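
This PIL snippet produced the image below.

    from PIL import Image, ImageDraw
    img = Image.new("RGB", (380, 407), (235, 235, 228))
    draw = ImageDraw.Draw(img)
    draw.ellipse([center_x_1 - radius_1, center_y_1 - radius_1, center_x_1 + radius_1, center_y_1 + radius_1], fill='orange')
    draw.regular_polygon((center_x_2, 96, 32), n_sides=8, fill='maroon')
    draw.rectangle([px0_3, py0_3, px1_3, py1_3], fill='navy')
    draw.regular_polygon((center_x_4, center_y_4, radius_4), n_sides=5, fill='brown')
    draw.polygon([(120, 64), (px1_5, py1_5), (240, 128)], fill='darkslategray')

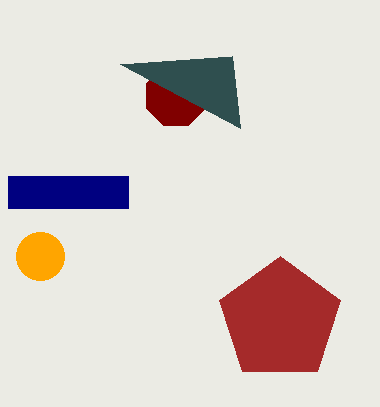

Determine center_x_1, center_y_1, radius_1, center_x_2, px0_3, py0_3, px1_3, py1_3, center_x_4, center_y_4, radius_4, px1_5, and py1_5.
center_x_1 = 40, center_y_1 = 256, radius_1 = 24, center_x_2 = 176, px0_3 = 8, py0_3 = 176, px1_3 = 128, py1_3 = 208, center_x_4 = 280, center_y_4 = 320, radius_4 = 64, px1_5 = 232, py1_5 = 56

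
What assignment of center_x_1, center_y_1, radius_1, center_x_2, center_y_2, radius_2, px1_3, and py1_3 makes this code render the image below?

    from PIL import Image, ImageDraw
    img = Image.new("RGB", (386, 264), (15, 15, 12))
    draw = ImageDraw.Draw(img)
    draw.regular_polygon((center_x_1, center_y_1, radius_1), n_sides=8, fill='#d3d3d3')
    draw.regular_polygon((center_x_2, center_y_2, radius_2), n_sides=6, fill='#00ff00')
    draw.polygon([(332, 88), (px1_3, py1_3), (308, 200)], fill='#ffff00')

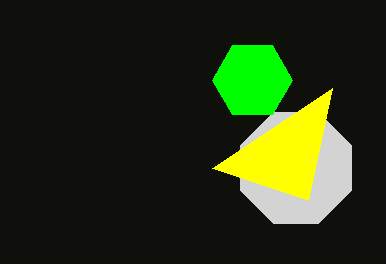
center_x_1 = 296, center_y_1 = 168, radius_1 = 60, center_x_2 = 252, center_y_2 = 80, radius_2 = 40, px1_3 = 212, py1_3 = 168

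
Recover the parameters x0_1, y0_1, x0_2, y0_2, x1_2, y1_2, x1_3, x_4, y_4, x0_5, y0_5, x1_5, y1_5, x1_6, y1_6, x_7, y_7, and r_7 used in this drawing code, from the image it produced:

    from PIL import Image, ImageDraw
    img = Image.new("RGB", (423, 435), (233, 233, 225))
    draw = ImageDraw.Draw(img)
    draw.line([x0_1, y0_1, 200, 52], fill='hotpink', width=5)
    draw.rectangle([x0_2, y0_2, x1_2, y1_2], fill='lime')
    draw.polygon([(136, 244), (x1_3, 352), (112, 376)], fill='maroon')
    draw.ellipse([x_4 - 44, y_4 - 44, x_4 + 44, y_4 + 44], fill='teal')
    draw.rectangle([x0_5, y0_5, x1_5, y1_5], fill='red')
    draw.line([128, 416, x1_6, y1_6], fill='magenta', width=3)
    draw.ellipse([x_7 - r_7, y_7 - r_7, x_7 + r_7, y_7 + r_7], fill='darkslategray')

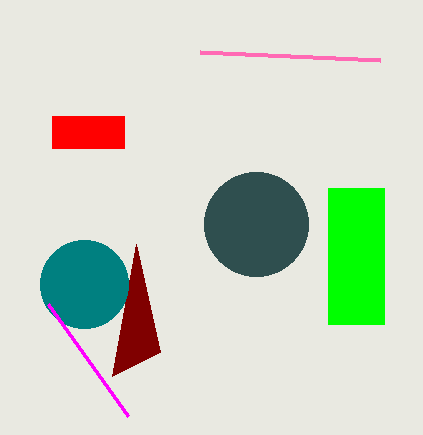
x0_1 = 380
y0_1 = 60
x0_2 = 328
y0_2 = 188
x1_2 = 384
y1_2 = 324
x1_3 = 160
x_4 = 84
y_4 = 284
x0_5 = 52
y0_5 = 116
x1_5 = 124
y1_5 = 148
x1_6 = 48
y1_6 = 304
x_7 = 256
y_7 = 224
r_7 = 52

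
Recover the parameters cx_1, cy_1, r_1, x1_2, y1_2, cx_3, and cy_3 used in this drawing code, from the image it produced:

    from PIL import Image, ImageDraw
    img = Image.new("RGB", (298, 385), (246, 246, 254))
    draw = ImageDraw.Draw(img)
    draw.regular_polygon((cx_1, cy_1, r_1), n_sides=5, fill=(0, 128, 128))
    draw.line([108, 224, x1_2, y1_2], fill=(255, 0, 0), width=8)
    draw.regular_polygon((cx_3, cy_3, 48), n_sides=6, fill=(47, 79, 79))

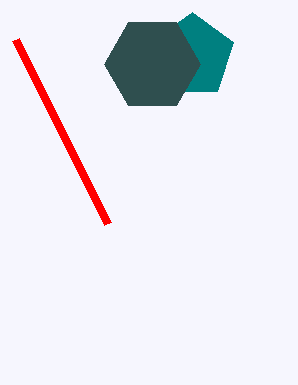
cx_1 = 192
cy_1 = 56
r_1 = 44
x1_2 = 16
y1_2 = 40
cx_3 = 152
cy_3 = 64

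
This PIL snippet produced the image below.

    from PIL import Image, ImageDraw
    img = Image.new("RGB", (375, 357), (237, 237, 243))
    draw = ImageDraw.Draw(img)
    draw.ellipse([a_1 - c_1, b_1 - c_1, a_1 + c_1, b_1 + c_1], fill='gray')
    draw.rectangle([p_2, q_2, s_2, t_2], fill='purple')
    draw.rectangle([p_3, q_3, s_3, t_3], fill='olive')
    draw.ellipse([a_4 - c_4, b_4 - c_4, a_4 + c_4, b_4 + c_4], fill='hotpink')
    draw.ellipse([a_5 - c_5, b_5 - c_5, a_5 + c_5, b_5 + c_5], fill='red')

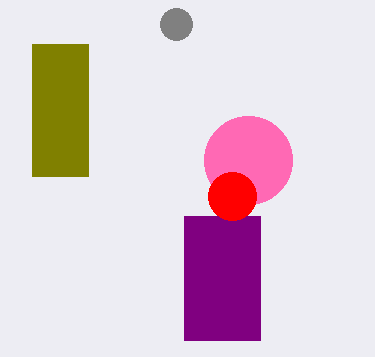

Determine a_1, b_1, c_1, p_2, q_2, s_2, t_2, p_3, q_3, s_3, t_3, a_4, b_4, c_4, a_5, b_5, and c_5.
a_1 = 176
b_1 = 24
c_1 = 16
p_2 = 184
q_2 = 216
s_2 = 260
t_2 = 340
p_3 = 32
q_3 = 44
s_3 = 88
t_3 = 176
a_4 = 248
b_4 = 160
c_4 = 44
a_5 = 232
b_5 = 196
c_5 = 24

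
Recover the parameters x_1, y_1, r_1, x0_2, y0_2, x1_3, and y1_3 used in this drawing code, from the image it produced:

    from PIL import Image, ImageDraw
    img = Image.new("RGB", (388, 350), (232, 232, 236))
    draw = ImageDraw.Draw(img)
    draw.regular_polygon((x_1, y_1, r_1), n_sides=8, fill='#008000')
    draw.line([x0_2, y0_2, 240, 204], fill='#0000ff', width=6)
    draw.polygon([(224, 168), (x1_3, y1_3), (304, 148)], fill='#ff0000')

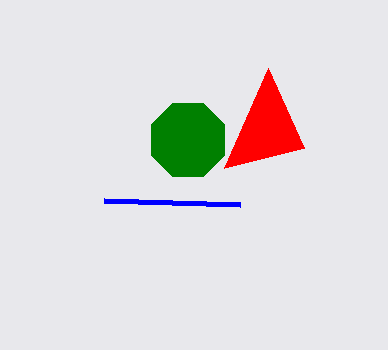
x_1 = 188
y_1 = 140
r_1 = 40
x0_2 = 104
y0_2 = 200
x1_3 = 268
y1_3 = 68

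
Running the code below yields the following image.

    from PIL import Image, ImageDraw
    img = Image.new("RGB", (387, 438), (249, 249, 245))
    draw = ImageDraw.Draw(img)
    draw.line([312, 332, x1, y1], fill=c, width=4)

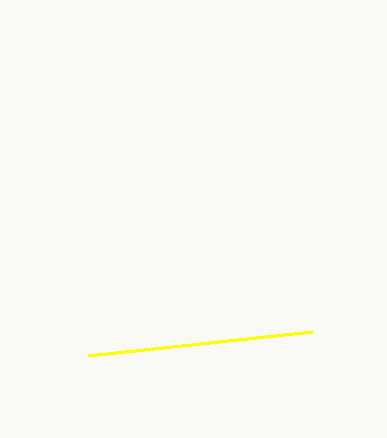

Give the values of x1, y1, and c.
x1 = 88, y1 = 356, c = 'yellow'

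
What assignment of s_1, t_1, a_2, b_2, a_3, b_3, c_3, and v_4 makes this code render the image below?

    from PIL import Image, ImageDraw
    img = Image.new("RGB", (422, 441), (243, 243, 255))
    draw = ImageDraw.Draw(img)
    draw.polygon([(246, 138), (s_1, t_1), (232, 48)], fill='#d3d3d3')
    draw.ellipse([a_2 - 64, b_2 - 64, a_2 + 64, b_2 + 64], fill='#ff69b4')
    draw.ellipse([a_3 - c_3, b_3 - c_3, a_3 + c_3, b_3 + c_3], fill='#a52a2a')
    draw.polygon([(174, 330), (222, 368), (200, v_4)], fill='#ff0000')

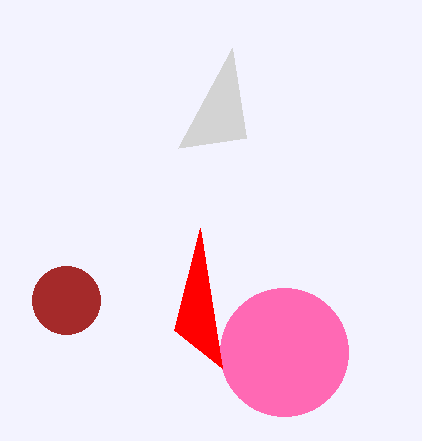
s_1 = 178, t_1 = 148, a_2 = 284, b_2 = 352, a_3 = 66, b_3 = 300, c_3 = 34, v_4 = 228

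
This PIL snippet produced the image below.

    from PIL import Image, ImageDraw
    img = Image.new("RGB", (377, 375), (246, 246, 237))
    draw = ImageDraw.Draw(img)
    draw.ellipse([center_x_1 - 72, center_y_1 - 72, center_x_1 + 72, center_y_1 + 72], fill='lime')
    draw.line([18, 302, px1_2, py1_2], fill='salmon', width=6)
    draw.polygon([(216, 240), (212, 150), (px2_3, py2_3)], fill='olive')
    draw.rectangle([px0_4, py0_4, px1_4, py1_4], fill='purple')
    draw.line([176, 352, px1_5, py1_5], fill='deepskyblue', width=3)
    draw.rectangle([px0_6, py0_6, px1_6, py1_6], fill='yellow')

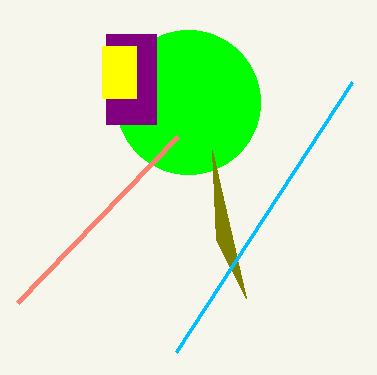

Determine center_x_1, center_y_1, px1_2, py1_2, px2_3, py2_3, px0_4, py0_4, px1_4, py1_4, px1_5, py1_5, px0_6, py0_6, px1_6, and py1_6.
center_x_1 = 188; center_y_1 = 102; px1_2 = 178; py1_2 = 136; px2_3 = 246; py2_3 = 298; px0_4 = 106; py0_4 = 34; px1_4 = 156; py1_4 = 124; px1_5 = 352; py1_5 = 82; px0_6 = 102; py0_6 = 46; px1_6 = 136; py1_6 = 98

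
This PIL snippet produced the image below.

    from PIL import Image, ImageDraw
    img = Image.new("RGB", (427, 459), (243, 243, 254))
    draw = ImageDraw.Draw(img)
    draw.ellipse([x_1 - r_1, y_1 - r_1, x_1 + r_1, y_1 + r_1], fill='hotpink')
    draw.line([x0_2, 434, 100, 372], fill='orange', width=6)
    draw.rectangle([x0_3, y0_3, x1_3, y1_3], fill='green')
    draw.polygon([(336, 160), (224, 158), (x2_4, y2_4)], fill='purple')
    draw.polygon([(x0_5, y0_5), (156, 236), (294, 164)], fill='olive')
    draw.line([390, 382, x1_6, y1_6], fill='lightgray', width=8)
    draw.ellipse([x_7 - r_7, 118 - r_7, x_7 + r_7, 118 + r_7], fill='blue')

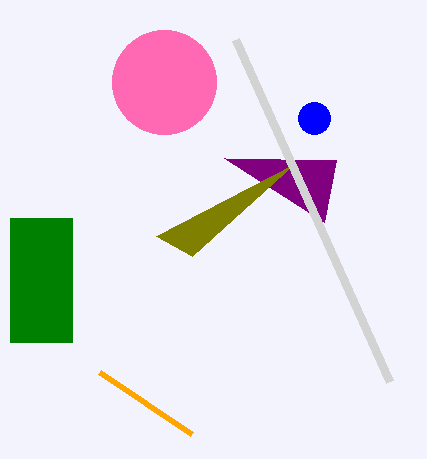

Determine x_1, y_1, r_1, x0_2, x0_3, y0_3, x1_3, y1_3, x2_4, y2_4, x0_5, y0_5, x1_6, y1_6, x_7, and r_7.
x_1 = 164, y_1 = 82, r_1 = 52, x0_2 = 192, x0_3 = 10, y0_3 = 218, x1_3 = 72, y1_3 = 342, x2_4 = 324, y2_4 = 222, x0_5 = 192, y0_5 = 256, x1_6 = 236, y1_6 = 40, x_7 = 314, r_7 = 16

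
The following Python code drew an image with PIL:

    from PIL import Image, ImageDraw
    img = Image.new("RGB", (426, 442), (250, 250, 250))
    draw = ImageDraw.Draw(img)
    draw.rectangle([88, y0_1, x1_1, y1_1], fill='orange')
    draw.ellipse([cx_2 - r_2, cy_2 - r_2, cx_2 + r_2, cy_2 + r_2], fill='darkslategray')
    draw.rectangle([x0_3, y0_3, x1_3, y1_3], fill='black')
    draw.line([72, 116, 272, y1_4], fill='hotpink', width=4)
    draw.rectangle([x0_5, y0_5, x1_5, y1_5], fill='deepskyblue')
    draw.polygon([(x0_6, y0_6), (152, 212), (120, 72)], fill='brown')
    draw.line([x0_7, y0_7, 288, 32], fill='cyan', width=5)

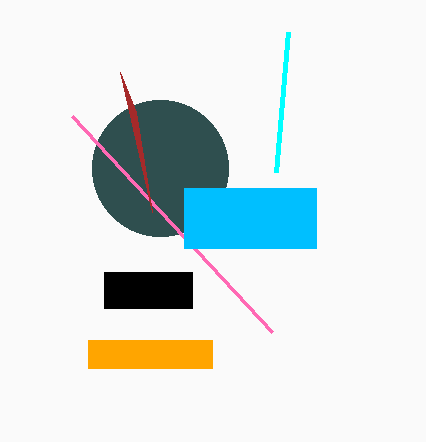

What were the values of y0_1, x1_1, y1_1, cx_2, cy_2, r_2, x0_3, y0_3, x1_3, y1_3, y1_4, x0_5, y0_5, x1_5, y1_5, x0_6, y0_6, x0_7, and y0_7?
y0_1 = 340; x1_1 = 212; y1_1 = 368; cx_2 = 160; cy_2 = 168; r_2 = 68; x0_3 = 104; y0_3 = 272; x1_3 = 192; y1_3 = 308; y1_4 = 332; x0_5 = 184; y0_5 = 188; x1_5 = 316; y1_5 = 248; x0_6 = 136; y0_6 = 112; x0_7 = 276; y0_7 = 172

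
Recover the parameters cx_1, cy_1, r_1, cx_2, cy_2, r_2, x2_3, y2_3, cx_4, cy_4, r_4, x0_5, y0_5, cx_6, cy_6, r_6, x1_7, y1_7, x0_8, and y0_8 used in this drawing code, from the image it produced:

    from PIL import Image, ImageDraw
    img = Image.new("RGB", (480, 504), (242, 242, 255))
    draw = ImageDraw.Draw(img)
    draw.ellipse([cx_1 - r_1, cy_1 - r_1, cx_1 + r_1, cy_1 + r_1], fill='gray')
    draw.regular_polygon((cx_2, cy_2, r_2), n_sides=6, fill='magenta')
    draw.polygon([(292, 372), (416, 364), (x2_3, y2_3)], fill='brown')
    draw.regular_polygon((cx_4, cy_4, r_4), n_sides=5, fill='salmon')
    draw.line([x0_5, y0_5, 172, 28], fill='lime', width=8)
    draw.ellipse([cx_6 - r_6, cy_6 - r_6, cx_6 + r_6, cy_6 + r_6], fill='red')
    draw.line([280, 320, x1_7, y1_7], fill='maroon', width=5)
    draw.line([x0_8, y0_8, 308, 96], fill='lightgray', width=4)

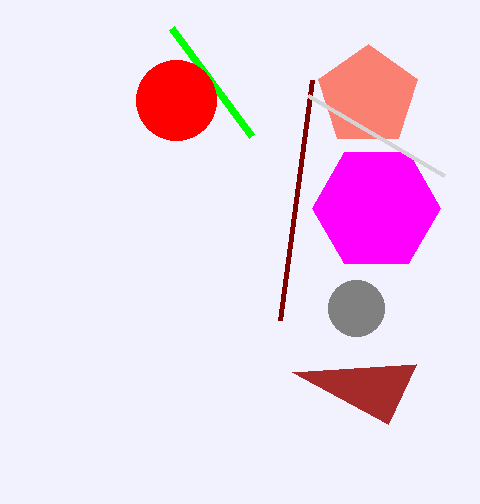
cx_1 = 356
cy_1 = 308
r_1 = 28
cx_2 = 376
cy_2 = 208
r_2 = 64
x2_3 = 388
y2_3 = 424
cx_4 = 368
cy_4 = 96
r_4 = 52
x0_5 = 252
y0_5 = 136
cx_6 = 176
cy_6 = 100
r_6 = 40
x1_7 = 312
y1_7 = 80
x0_8 = 444
y0_8 = 176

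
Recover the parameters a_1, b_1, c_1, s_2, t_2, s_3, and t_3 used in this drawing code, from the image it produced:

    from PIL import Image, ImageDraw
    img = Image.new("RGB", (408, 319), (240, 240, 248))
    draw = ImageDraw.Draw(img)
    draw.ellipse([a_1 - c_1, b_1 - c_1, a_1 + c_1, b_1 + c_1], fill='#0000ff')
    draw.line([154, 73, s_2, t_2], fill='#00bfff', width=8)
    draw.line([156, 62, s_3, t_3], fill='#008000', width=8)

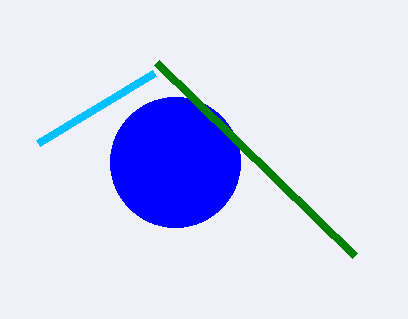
a_1 = 175
b_1 = 162
c_1 = 65
s_2 = 38
t_2 = 143
s_3 = 354
t_3 = 255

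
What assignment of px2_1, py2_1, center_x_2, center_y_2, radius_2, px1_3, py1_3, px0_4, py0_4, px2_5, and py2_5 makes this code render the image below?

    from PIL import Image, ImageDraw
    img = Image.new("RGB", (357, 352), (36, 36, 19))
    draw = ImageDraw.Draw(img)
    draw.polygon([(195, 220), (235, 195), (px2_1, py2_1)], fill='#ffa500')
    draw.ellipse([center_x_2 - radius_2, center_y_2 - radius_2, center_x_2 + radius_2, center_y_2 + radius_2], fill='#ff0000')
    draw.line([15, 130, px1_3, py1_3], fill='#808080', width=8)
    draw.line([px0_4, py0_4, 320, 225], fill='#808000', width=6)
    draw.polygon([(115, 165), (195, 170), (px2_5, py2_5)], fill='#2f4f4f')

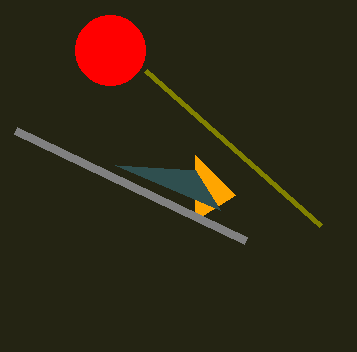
px2_1 = 195; py2_1 = 155; center_x_2 = 110; center_y_2 = 50; radius_2 = 35; px1_3 = 245; py1_3 = 240; px0_4 = 145; py0_4 = 70; px2_5 = 220; py2_5 = 210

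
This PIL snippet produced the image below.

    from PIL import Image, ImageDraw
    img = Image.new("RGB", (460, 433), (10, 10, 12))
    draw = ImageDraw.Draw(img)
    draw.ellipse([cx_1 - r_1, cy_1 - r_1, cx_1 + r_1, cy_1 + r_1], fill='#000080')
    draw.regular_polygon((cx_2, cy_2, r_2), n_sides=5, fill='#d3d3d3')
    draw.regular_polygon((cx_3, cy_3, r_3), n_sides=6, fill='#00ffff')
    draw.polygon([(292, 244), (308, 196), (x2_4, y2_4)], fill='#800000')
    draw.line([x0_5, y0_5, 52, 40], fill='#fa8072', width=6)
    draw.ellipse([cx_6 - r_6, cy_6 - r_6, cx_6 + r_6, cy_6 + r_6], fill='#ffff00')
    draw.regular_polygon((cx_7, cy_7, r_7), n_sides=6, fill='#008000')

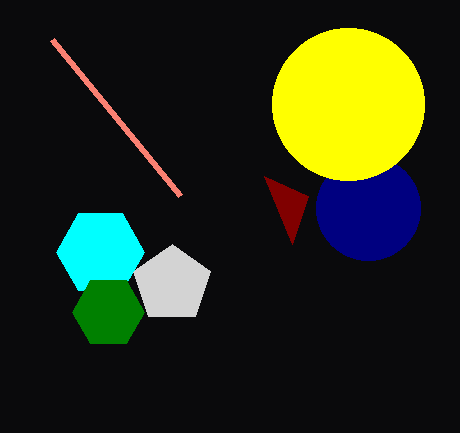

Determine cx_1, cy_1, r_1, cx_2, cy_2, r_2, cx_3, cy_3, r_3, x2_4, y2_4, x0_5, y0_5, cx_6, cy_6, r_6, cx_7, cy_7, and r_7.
cx_1 = 368
cy_1 = 208
r_1 = 52
cx_2 = 172
cy_2 = 284
r_2 = 40
cx_3 = 100
cy_3 = 252
r_3 = 44
x2_4 = 264
y2_4 = 176
x0_5 = 180
y0_5 = 196
cx_6 = 348
cy_6 = 104
r_6 = 76
cx_7 = 108
cy_7 = 312
r_7 = 36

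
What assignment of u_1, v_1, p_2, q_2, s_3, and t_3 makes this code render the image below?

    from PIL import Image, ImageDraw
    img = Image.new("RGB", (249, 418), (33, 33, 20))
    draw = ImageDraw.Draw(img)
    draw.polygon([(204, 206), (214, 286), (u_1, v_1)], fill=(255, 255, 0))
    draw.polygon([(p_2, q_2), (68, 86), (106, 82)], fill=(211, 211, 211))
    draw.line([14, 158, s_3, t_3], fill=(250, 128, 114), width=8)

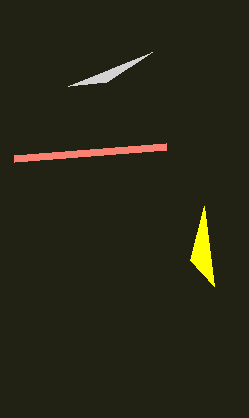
u_1 = 190, v_1 = 260, p_2 = 152, q_2 = 52, s_3 = 166, t_3 = 146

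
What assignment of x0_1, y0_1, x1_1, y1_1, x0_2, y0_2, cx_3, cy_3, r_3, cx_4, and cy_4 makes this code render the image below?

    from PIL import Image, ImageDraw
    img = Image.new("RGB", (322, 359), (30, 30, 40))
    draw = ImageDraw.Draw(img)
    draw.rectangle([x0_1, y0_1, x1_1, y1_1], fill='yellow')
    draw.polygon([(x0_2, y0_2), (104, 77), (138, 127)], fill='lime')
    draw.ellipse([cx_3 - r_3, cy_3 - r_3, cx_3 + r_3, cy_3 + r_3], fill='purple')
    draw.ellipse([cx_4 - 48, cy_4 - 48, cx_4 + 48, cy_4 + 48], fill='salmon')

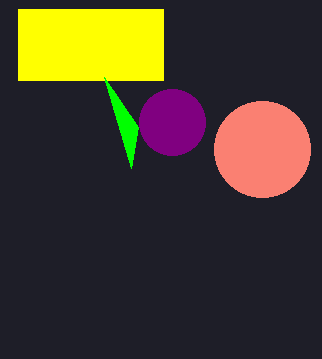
x0_1 = 18; y0_1 = 9; x1_1 = 163; y1_1 = 80; x0_2 = 131; y0_2 = 168; cx_3 = 172; cy_3 = 122; r_3 = 33; cx_4 = 262; cy_4 = 149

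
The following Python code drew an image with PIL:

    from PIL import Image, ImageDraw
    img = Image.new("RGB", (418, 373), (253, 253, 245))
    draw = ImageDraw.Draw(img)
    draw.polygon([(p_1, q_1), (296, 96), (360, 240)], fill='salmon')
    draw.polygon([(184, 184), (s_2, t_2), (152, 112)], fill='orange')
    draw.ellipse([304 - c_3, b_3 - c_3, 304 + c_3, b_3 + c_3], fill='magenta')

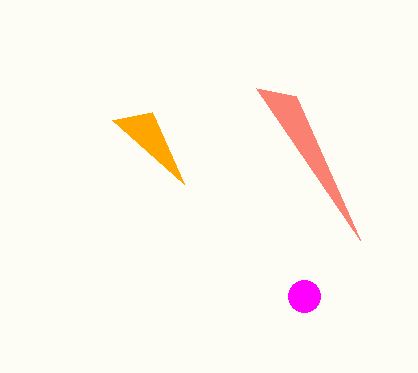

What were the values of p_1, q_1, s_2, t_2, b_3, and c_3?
p_1 = 256
q_1 = 88
s_2 = 112
t_2 = 120
b_3 = 296
c_3 = 16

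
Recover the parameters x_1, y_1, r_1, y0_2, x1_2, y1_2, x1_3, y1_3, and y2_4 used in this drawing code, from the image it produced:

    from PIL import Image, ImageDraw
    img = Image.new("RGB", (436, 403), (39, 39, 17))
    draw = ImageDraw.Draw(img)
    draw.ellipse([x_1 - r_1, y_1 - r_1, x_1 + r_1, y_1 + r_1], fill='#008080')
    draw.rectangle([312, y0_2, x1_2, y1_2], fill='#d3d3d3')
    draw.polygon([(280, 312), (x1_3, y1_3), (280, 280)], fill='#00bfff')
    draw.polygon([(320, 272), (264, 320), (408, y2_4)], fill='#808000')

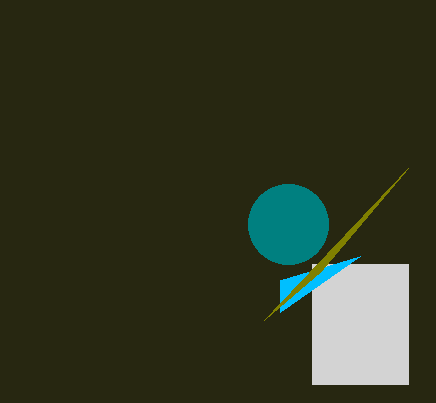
x_1 = 288; y_1 = 224; r_1 = 40; y0_2 = 264; x1_2 = 408; y1_2 = 384; x1_3 = 360; y1_3 = 256; y2_4 = 168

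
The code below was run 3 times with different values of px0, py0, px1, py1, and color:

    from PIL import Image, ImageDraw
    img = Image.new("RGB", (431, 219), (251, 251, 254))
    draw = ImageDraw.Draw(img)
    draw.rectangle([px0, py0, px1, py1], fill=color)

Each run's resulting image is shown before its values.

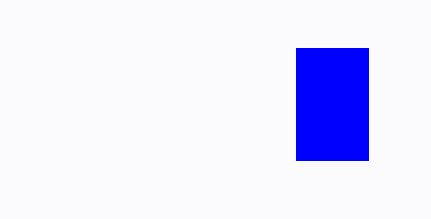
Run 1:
px0 = 296
py0 = 48
px1 = 368
py1 = 160
color = 'blue'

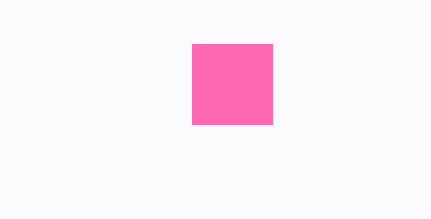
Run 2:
px0 = 192
py0 = 44
px1 = 272
py1 = 124
color = 'hotpink'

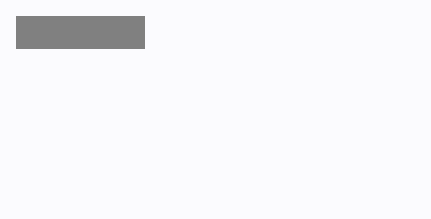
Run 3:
px0 = 16, py0 = 16, px1 = 144, py1 = 48, color = 'gray'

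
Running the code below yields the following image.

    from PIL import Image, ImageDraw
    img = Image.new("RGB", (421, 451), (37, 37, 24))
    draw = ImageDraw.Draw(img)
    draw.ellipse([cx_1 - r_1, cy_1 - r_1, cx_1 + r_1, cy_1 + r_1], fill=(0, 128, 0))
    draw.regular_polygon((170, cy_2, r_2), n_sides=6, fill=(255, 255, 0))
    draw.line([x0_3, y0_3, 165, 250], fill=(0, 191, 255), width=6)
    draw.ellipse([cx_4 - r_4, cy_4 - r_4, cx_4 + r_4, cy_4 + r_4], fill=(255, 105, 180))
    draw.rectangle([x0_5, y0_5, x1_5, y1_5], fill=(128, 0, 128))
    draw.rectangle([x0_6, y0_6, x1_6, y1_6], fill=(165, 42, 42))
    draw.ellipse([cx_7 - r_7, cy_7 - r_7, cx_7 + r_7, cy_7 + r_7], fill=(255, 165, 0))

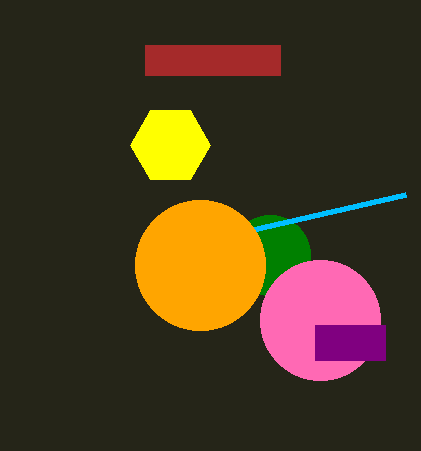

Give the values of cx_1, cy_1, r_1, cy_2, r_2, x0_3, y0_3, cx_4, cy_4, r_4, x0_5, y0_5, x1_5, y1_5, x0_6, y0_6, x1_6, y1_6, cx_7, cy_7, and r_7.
cx_1 = 270, cy_1 = 255, r_1 = 40, cy_2 = 145, r_2 = 40, x0_3 = 405, y0_3 = 195, cx_4 = 320, cy_4 = 320, r_4 = 60, x0_5 = 315, y0_5 = 325, x1_5 = 385, y1_5 = 360, x0_6 = 145, y0_6 = 45, x1_6 = 280, y1_6 = 75, cx_7 = 200, cy_7 = 265, r_7 = 65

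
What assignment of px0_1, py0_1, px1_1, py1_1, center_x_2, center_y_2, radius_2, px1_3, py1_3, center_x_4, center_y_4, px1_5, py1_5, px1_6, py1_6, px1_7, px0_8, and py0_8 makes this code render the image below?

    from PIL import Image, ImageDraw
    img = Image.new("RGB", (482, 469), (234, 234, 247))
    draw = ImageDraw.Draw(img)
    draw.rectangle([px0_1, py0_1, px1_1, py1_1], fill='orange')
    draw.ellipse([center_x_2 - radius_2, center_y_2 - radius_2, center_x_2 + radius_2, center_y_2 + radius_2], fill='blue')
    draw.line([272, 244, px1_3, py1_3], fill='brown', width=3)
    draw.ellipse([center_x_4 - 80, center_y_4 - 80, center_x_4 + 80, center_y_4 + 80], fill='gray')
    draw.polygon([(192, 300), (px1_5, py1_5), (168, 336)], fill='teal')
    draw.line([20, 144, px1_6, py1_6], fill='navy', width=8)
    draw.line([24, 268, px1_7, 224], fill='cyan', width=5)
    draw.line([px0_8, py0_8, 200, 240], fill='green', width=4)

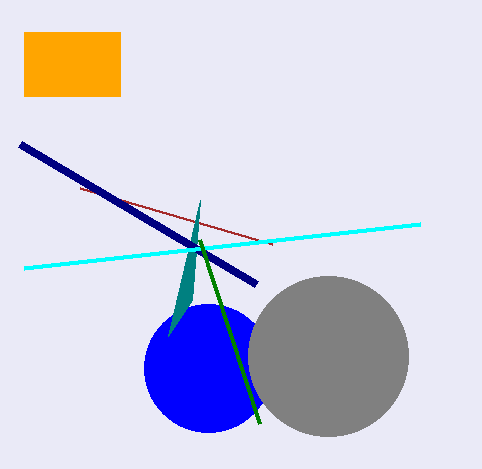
px0_1 = 24
py0_1 = 32
px1_1 = 120
py1_1 = 96
center_x_2 = 208
center_y_2 = 368
radius_2 = 64
px1_3 = 80
py1_3 = 188
center_x_4 = 328
center_y_4 = 356
px1_5 = 200
py1_5 = 200
px1_6 = 256
py1_6 = 284
px1_7 = 420
px0_8 = 260
py0_8 = 424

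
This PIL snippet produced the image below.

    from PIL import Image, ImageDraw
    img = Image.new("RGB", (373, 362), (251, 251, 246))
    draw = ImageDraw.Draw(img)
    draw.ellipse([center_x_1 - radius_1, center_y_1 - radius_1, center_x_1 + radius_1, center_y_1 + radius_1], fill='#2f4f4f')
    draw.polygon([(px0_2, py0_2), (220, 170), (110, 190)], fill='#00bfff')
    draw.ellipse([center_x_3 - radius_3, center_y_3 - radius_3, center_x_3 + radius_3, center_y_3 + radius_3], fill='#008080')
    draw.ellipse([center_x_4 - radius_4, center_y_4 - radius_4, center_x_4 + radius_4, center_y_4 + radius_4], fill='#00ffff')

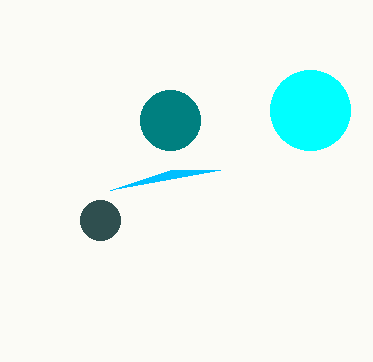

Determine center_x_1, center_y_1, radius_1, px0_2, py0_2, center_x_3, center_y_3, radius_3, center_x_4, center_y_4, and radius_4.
center_x_1 = 100
center_y_1 = 220
radius_1 = 20
px0_2 = 170
py0_2 = 170
center_x_3 = 170
center_y_3 = 120
radius_3 = 30
center_x_4 = 310
center_y_4 = 110
radius_4 = 40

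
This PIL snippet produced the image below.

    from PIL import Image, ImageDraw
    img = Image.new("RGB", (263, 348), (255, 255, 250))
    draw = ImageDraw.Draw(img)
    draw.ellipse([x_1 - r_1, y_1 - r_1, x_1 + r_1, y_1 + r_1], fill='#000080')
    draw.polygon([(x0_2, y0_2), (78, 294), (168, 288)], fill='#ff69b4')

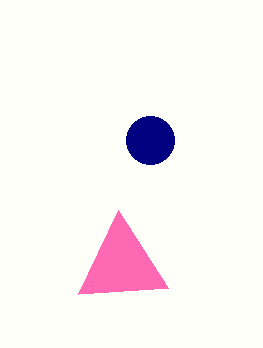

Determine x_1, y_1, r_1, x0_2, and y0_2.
x_1 = 150
y_1 = 140
r_1 = 24
x0_2 = 118
y0_2 = 210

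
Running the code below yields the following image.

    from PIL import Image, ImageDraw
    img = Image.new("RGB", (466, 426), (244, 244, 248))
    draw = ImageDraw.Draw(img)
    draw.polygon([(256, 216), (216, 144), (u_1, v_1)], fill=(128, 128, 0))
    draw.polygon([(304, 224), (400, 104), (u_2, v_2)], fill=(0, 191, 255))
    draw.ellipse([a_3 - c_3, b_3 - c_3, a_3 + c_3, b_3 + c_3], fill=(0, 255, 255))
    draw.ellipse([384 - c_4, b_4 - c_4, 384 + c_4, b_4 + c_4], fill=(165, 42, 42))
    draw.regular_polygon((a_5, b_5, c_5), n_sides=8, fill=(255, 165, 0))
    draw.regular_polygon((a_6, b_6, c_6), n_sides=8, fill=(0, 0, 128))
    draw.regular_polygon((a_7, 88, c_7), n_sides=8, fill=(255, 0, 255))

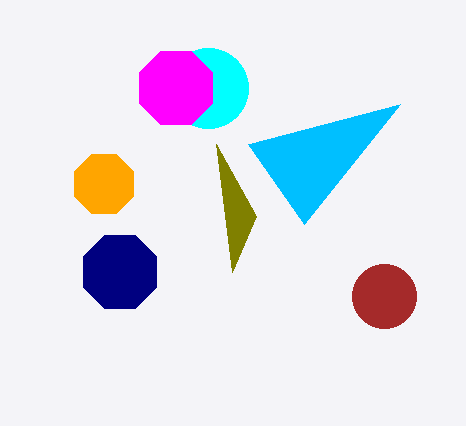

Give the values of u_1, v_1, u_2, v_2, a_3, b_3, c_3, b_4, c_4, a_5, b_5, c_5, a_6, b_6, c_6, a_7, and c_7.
u_1 = 232; v_1 = 272; u_2 = 248; v_2 = 144; a_3 = 208; b_3 = 88; c_3 = 40; b_4 = 296; c_4 = 32; a_5 = 104; b_5 = 184; c_5 = 32; a_6 = 120; b_6 = 272; c_6 = 40; a_7 = 176; c_7 = 40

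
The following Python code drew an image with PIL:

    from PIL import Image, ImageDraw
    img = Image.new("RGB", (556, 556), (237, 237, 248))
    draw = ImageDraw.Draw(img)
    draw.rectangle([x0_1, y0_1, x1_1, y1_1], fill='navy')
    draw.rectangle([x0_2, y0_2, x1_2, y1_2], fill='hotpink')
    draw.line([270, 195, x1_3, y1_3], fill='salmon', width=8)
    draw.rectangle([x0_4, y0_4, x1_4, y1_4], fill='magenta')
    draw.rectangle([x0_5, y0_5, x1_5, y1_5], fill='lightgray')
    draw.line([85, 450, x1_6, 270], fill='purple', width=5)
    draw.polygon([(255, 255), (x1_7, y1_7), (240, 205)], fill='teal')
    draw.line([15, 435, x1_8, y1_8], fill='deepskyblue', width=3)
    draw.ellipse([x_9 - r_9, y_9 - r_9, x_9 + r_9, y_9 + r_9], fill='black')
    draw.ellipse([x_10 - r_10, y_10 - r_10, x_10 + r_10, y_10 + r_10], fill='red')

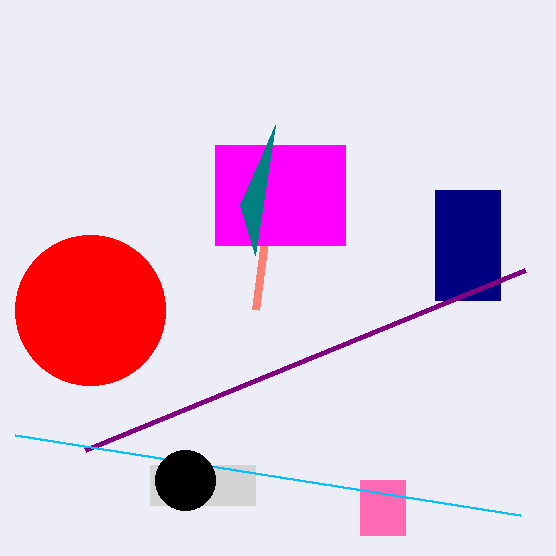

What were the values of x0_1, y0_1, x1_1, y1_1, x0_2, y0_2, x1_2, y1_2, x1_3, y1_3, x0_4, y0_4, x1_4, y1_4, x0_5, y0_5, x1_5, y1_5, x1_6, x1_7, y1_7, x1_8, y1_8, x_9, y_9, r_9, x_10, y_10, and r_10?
x0_1 = 435; y0_1 = 190; x1_1 = 500; y1_1 = 300; x0_2 = 360; y0_2 = 480; x1_2 = 405; y1_2 = 535; x1_3 = 255; y1_3 = 310; x0_4 = 215; y0_4 = 145; x1_4 = 345; y1_4 = 245; x0_5 = 150; y0_5 = 465; x1_5 = 255; y1_5 = 505; x1_6 = 525; x1_7 = 275; y1_7 = 125; x1_8 = 520; y1_8 = 515; x_9 = 185; y_9 = 480; r_9 = 30; x_10 = 90; y_10 = 310; r_10 = 75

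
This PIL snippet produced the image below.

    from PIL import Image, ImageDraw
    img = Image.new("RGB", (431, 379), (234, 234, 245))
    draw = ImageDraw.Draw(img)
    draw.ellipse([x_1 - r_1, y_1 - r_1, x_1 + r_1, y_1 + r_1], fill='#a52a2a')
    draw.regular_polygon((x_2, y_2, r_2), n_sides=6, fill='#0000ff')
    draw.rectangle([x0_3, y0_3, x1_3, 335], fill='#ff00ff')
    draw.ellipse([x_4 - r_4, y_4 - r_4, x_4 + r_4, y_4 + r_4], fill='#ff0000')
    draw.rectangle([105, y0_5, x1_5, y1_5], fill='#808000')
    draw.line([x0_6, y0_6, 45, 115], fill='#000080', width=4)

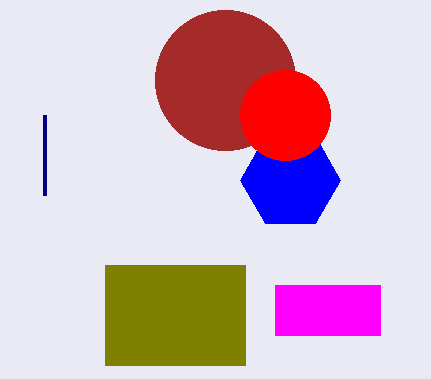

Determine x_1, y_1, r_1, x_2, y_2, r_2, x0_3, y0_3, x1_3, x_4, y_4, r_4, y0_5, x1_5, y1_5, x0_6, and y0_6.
x_1 = 225
y_1 = 80
r_1 = 70
x_2 = 290
y_2 = 180
r_2 = 50
x0_3 = 275
y0_3 = 285
x1_3 = 380
x_4 = 285
y_4 = 115
r_4 = 45
y0_5 = 265
x1_5 = 245
y1_5 = 365
x0_6 = 45
y0_6 = 195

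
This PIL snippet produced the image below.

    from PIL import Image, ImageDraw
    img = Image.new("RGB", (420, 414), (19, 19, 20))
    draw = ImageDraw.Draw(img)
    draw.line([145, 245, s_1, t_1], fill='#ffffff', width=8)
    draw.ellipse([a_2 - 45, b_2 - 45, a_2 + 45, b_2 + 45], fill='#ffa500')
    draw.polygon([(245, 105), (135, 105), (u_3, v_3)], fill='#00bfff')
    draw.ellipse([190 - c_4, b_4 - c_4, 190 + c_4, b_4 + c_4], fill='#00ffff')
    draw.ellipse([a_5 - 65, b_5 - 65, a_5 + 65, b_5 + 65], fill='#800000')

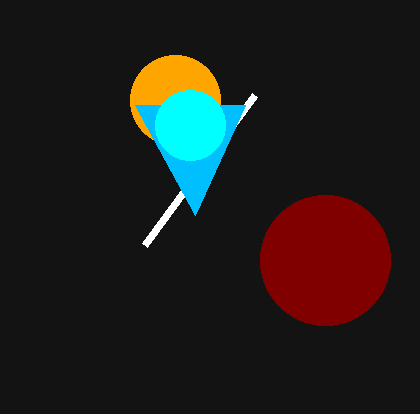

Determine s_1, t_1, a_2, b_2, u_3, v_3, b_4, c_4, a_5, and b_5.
s_1 = 255
t_1 = 95
a_2 = 175
b_2 = 100
u_3 = 195
v_3 = 215
b_4 = 125
c_4 = 35
a_5 = 325
b_5 = 260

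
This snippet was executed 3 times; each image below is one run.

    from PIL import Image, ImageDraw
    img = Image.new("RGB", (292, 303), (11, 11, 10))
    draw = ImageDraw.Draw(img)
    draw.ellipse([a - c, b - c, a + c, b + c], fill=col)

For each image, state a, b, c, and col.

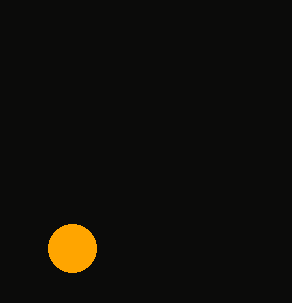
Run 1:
a = 72
b = 248
c = 24
col = 'orange'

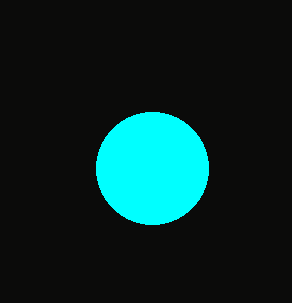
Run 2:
a = 152; b = 168; c = 56; col = 'cyan'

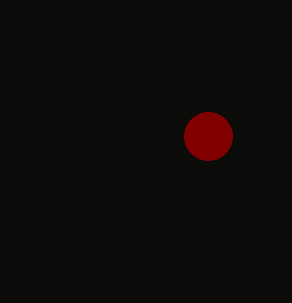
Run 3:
a = 208, b = 136, c = 24, col = 'maroon'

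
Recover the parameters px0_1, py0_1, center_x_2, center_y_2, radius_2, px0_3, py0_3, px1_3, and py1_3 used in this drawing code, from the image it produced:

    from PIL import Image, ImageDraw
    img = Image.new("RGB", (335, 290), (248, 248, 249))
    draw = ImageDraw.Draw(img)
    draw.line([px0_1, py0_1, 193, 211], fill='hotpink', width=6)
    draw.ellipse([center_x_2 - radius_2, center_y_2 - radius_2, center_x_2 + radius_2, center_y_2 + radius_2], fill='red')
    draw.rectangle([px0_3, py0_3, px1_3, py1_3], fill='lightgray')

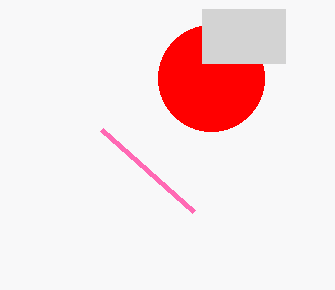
px0_1 = 101
py0_1 = 129
center_x_2 = 211
center_y_2 = 78
radius_2 = 53
px0_3 = 202
py0_3 = 9
px1_3 = 285
py1_3 = 63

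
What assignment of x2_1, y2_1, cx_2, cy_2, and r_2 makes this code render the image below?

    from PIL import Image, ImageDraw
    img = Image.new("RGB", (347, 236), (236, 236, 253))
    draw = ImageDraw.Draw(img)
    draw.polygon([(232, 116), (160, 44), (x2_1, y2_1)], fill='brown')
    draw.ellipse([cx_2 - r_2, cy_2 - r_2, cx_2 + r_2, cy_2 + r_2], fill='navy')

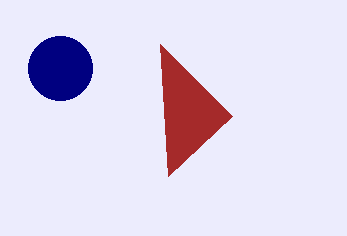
x2_1 = 168
y2_1 = 176
cx_2 = 60
cy_2 = 68
r_2 = 32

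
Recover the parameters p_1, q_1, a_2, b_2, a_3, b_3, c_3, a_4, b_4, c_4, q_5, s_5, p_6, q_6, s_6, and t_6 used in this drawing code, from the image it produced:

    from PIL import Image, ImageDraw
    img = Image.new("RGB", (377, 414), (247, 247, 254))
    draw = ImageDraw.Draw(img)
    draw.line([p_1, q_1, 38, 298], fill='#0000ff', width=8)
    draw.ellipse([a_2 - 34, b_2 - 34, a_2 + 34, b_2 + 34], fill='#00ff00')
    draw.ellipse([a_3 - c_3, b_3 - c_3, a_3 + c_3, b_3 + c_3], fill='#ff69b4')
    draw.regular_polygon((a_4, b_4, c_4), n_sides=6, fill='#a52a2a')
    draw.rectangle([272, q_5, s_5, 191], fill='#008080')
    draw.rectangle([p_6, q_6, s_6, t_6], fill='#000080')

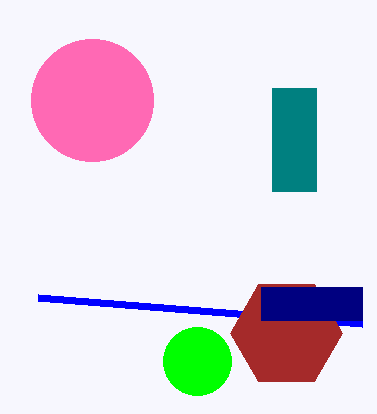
p_1 = 362
q_1 = 324
a_2 = 197
b_2 = 361
a_3 = 92
b_3 = 100
c_3 = 61
a_4 = 286
b_4 = 333
c_4 = 56
q_5 = 88
s_5 = 316
p_6 = 261
q_6 = 287
s_6 = 362
t_6 = 320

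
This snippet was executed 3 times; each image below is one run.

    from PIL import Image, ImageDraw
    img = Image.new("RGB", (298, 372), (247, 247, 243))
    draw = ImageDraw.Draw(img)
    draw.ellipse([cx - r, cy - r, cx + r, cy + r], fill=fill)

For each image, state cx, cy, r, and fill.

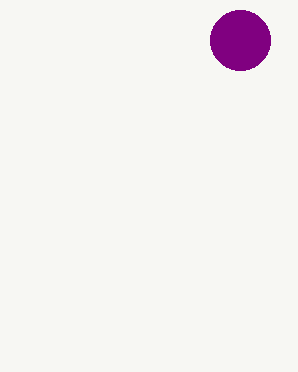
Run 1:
cx = 240
cy = 40
r = 30
fill = 'purple'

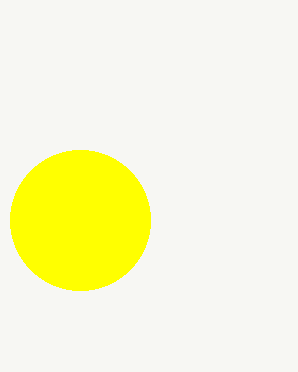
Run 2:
cx = 80; cy = 220; r = 70; fill = 'yellow'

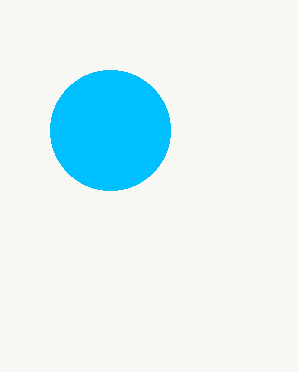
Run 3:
cx = 110
cy = 130
r = 60
fill = 'deepskyblue'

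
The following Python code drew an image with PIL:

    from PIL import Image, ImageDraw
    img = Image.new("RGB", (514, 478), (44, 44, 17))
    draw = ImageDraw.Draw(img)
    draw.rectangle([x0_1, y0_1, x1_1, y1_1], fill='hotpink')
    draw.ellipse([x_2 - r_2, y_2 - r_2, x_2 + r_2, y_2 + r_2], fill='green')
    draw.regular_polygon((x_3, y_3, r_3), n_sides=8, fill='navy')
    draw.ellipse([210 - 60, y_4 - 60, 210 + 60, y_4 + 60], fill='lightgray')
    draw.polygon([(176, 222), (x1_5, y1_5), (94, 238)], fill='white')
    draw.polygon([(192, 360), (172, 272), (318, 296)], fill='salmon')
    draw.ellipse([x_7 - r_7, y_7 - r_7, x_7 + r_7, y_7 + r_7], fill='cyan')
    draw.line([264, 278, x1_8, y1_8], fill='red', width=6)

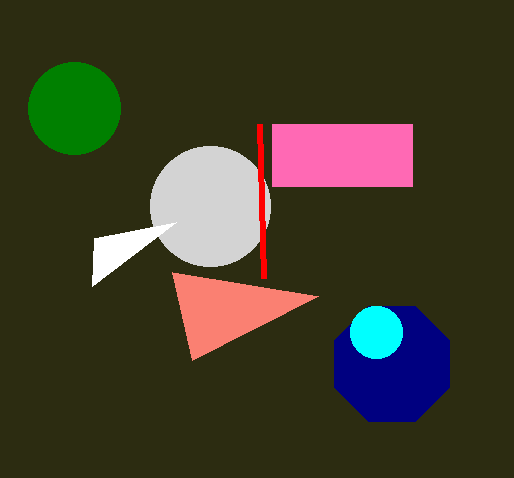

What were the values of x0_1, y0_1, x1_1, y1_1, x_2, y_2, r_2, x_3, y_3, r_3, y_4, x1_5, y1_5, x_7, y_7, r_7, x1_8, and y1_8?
x0_1 = 272
y0_1 = 124
x1_1 = 412
y1_1 = 186
x_2 = 74
y_2 = 108
r_2 = 46
x_3 = 392
y_3 = 364
r_3 = 62
y_4 = 206
x1_5 = 92
y1_5 = 286
x_7 = 376
y_7 = 332
r_7 = 26
x1_8 = 260
y1_8 = 124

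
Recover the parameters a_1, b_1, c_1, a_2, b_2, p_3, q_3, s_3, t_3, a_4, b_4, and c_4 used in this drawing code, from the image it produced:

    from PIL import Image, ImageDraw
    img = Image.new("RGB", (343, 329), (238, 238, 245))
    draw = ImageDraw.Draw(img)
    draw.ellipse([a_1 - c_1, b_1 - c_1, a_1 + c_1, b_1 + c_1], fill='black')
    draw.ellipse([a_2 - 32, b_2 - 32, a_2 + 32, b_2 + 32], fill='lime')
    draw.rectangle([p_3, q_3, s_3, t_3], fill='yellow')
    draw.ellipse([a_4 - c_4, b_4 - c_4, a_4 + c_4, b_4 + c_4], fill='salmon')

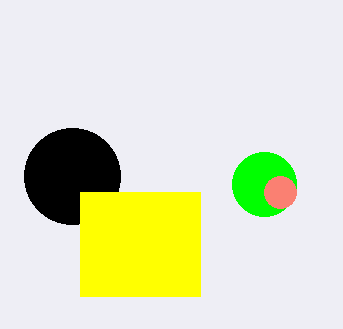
a_1 = 72
b_1 = 176
c_1 = 48
a_2 = 264
b_2 = 184
p_3 = 80
q_3 = 192
s_3 = 200
t_3 = 296
a_4 = 280
b_4 = 192
c_4 = 16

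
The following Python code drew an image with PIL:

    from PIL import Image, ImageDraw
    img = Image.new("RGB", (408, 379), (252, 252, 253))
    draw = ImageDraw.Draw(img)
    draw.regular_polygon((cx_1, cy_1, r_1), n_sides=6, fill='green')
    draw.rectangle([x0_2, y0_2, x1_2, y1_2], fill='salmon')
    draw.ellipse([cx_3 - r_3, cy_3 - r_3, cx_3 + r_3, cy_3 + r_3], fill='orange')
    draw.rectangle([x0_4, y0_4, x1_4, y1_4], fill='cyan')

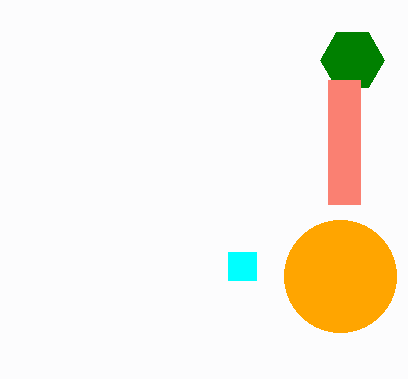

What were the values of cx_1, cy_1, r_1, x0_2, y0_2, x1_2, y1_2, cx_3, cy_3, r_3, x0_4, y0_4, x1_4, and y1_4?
cx_1 = 352; cy_1 = 60; r_1 = 32; x0_2 = 328; y0_2 = 80; x1_2 = 360; y1_2 = 204; cx_3 = 340; cy_3 = 276; r_3 = 56; x0_4 = 228; y0_4 = 252; x1_4 = 256; y1_4 = 280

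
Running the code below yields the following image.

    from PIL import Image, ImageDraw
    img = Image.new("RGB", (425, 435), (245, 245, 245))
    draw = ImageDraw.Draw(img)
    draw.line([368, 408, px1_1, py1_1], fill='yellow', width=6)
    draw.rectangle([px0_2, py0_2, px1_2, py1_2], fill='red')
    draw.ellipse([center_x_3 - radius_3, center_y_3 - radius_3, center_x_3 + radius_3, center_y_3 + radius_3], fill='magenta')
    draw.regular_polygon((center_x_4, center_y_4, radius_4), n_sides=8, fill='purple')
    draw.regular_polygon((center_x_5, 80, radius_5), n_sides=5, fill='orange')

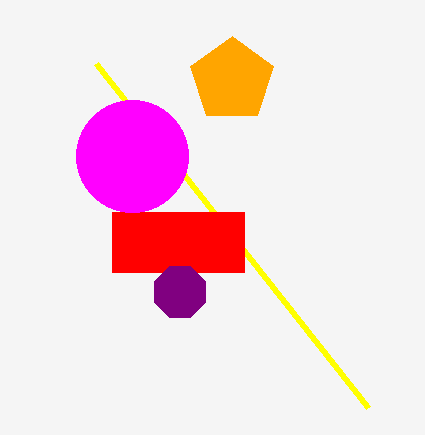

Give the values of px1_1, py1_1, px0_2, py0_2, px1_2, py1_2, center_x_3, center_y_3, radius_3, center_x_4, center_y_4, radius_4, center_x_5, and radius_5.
px1_1 = 96; py1_1 = 64; px0_2 = 112; py0_2 = 212; px1_2 = 244; py1_2 = 272; center_x_3 = 132; center_y_3 = 156; radius_3 = 56; center_x_4 = 180; center_y_4 = 292; radius_4 = 28; center_x_5 = 232; radius_5 = 44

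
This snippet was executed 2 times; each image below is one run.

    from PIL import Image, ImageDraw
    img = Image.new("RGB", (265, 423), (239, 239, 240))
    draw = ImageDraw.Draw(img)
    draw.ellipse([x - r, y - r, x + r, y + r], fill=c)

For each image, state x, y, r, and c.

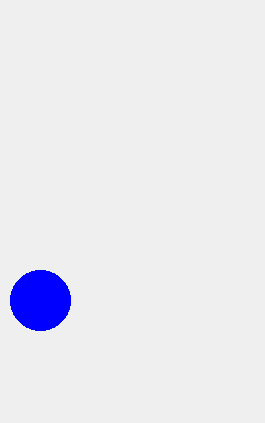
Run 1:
x = 40; y = 300; r = 30; c = 'blue'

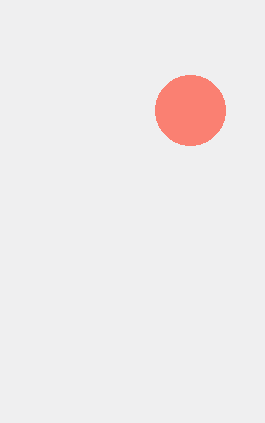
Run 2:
x = 190; y = 110; r = 35; c = 'salmon'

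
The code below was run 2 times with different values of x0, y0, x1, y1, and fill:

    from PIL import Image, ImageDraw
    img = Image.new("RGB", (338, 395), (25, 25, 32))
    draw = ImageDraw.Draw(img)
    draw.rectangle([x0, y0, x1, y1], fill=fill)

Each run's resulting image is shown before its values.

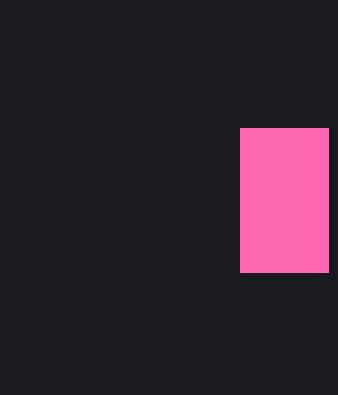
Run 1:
x0 = 240; y0 = 128; x1 = 328; y1 = 272; fill = 'hotpink'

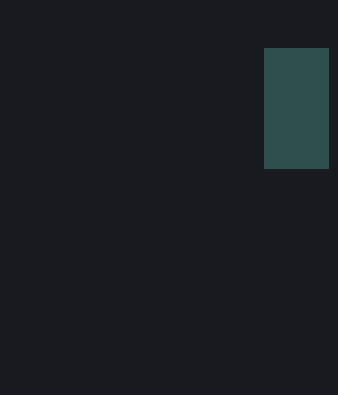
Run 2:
x0 = 264
y0 = 48
x1 = 328
y1 = 168
fill = 'darkslategray'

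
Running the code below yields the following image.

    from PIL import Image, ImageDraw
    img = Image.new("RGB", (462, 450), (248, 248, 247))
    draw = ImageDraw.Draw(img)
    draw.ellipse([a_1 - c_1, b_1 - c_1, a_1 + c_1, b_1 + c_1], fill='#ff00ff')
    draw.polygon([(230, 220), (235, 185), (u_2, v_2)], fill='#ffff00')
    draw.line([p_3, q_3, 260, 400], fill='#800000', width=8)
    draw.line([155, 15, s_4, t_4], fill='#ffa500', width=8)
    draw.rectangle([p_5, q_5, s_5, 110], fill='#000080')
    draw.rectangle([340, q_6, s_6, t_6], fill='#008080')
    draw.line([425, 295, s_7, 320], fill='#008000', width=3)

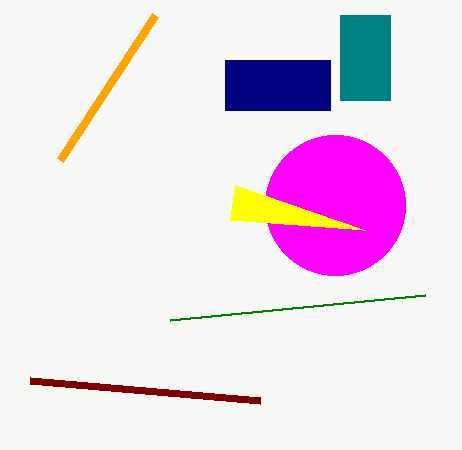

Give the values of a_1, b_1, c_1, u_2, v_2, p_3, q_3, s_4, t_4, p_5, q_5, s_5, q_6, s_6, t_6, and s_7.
a_1 = 335, b_1 = 205, c_1 = 70, u_2 = 365, v_2 = 230, p_3 = 30, q_3 = 380, s_4 = 60, t_4 = 160, p_5 = 225, q_5 = 60, s_5 = 330, q_6 = 15, s_6 = 390, t_6 = 100, s_7 = 170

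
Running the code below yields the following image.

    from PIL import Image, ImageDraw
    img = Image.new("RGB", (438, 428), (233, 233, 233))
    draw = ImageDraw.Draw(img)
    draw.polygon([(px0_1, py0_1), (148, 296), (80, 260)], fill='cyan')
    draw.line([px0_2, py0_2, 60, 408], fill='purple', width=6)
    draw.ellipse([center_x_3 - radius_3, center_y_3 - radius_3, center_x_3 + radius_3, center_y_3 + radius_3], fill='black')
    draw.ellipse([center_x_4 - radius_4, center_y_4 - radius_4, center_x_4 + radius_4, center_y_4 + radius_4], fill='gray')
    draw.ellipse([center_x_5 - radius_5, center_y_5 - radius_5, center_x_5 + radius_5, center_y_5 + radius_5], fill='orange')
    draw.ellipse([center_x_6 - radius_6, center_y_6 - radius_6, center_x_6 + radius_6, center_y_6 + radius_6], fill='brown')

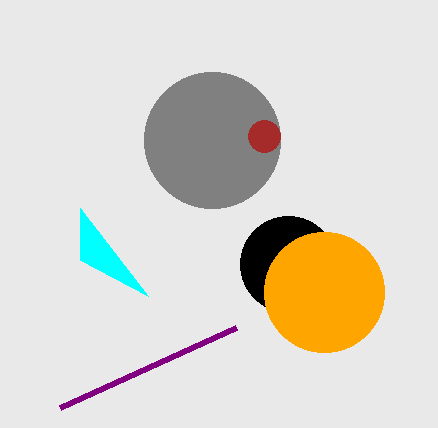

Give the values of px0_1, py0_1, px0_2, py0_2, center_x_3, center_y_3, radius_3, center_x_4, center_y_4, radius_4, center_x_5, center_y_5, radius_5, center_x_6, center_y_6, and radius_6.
px0_1 = 80
py0_1 = 208
px0_2 = 236
py0_2 = 328
center_x_3 = 288
center_y_3 = 264
radius_3 = 48
center_x_4 = 212
center_y_4 = 140
radius_4 = 68
center_x_5 = 324
center_y_5 = 292
radius_5 = 60
center_x_6 = 264
center_y_6 = 136
radius_6 = 16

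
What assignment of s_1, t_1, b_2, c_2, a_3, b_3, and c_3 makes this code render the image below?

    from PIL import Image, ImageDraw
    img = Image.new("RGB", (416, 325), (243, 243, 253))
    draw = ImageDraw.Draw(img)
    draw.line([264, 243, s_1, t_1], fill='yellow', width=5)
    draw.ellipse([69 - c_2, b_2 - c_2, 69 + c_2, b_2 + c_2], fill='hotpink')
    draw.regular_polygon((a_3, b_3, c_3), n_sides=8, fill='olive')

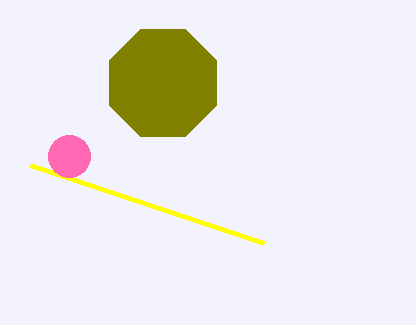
s_1 = 30; t_1 = 165; b_2 = 156; c_2 = 21; a_3 = 163; b_3 = 83; c_3 = 58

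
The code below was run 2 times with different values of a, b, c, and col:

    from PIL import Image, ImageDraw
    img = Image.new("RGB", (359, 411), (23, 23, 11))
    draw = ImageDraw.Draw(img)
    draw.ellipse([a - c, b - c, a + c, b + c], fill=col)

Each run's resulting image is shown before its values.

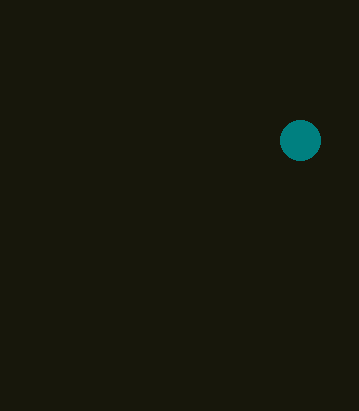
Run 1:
a = 300; b = 140; c = 20; col = 'teal'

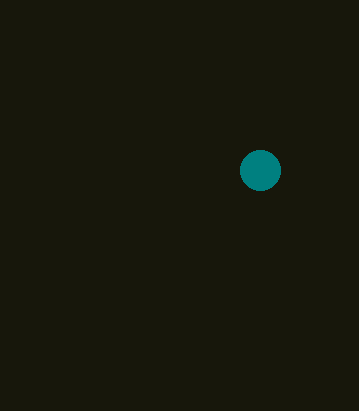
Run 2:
a = 260; b = 170; c = 20; col = 'teal'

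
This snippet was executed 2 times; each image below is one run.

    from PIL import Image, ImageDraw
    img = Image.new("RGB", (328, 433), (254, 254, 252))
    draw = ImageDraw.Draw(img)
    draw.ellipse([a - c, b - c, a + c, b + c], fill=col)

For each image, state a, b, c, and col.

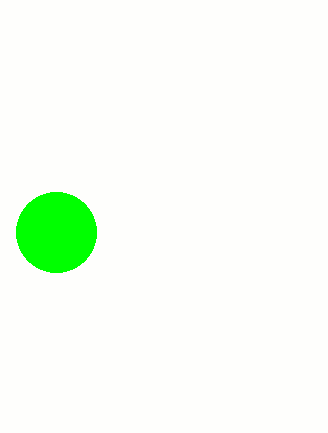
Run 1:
a = 56, b = 232, c = 40, col = 'lime'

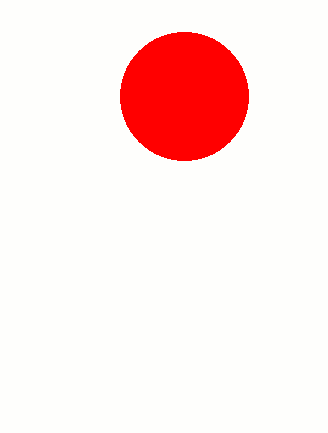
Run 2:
a = 184; b = 96; c = 64; col = 'red'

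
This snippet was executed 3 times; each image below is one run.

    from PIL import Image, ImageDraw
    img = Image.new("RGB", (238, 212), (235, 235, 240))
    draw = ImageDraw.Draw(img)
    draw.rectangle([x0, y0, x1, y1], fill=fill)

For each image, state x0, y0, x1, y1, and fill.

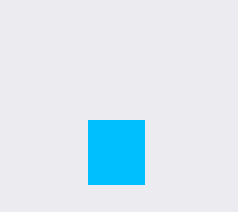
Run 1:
x0 = 88
y0 = 120
x1 = 144
y1 = 184
fill = 'deepskyblue'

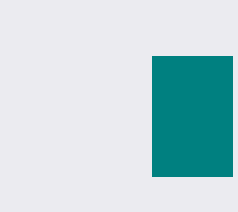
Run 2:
x0 = 152, y0 = 56, x1 = 232, y1 = 176, fill = 'teal'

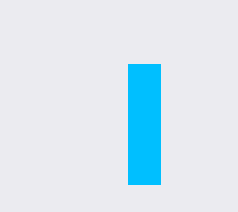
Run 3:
x0 = 128, y0 = 64, x1 = 160, y1 = 184, fill = 'deepskyblue'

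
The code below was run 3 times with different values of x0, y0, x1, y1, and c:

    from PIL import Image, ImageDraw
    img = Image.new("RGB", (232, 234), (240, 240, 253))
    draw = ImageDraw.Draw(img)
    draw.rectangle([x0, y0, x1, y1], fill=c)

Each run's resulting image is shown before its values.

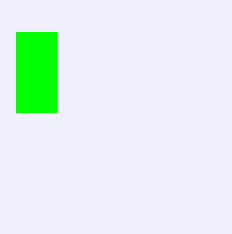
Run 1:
x0 = 16
y0 = 32
x1 = 56
y1 = 112
c = 'lime'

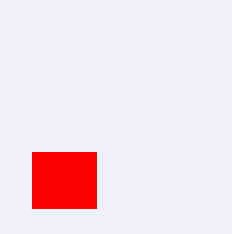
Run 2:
x0 = 32; y0 = 152; x1 = 96; y1 = 208; c = 'red'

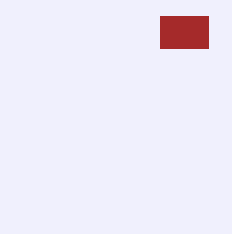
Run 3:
x0 = 160
y0 = 16
x1 = 208
y1 = 48
c = 'brown'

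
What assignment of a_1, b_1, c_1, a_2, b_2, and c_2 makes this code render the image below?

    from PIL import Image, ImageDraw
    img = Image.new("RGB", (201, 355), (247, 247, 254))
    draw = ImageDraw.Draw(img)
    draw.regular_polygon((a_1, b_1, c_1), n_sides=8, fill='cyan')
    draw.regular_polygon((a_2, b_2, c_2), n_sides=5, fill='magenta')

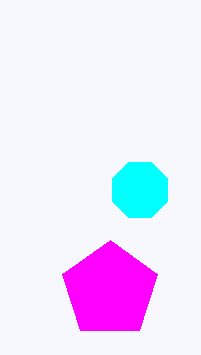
a_1 = 140
b_1 = 190
c_1 = 30
a_2 = 110
b_2 = 290
c_2 = 50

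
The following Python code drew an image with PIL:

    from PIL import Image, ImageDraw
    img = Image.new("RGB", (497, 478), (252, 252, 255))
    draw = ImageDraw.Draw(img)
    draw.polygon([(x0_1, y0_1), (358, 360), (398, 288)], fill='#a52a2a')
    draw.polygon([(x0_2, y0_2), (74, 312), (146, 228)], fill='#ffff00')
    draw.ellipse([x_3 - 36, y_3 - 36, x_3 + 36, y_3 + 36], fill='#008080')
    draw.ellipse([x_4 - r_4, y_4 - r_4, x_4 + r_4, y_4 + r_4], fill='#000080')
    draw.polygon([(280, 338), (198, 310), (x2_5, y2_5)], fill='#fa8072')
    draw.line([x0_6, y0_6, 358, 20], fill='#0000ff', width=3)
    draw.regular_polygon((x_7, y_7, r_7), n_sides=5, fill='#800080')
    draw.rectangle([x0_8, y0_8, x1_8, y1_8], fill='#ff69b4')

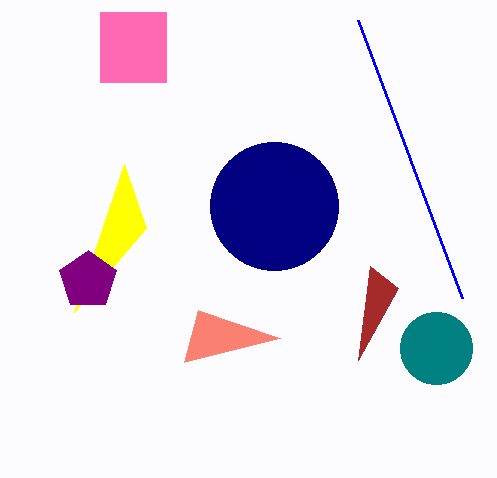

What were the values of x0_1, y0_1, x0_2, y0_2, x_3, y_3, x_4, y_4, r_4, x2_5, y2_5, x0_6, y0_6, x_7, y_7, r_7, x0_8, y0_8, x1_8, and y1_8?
x0_1 = 370; y0_1 = 266; x0_2 = 124; y0_2 = 164; x_3 = 436; y_3 = 348; x_4 = 274; y_4 = 206; r_4 = 64; x2_5 = 184; y2_5 = 362; x0_6 = 462; y0_6 = 298; x_7 = 88; y_7 = 280; r_7 = 30; x0_8 = 100; y0_8 = 12; x1_8 = 166; y1_8 = 82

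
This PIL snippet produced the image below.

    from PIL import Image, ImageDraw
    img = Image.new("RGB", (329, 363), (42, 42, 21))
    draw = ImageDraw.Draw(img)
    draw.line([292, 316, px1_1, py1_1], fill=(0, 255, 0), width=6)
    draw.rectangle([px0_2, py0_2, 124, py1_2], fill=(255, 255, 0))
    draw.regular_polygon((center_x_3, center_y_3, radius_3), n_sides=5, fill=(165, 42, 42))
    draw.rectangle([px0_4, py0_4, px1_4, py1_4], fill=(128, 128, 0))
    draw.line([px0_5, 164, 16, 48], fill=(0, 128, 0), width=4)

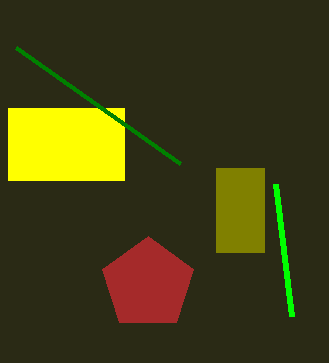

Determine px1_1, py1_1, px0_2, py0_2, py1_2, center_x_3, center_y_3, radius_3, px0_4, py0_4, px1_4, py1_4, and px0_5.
px1_1 = 276; py1_1 = 184; px0_2 = 8; py0_2 = 108; py1_2 = 180; center_x_3 = 148; center_y_3 = 284; radius_3 = 48; px0_4 = 216; py0_4 = 168; px1_4 = 264; py1_4 = 252; px0_5 = 180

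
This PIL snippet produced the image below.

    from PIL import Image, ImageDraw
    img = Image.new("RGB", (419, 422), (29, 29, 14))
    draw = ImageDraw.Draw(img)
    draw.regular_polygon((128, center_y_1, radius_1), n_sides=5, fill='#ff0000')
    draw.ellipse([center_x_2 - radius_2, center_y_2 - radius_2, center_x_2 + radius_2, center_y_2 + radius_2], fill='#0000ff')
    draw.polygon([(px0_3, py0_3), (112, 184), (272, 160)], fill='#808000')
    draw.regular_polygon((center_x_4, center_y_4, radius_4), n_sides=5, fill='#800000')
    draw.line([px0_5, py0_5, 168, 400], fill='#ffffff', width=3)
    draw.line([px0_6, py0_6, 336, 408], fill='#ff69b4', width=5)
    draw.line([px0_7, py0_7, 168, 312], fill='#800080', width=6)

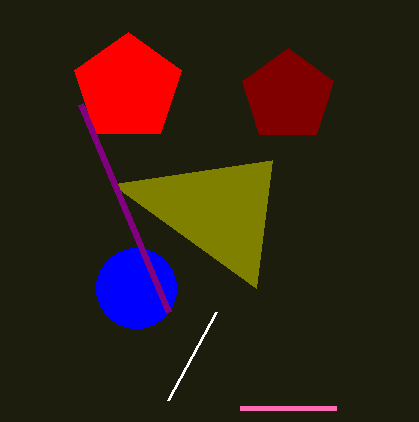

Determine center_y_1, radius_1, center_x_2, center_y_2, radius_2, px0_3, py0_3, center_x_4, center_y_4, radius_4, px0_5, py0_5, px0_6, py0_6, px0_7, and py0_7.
center_y_1 = 88, radius_1 = 56, center_x_2 = 136, center_y_2 = 288, radius_2 = 40, px0_3 = 256, py0_3 = 288, center_x_4 = 288, center_y_4 = 96, radius_4 = 48, px0_5 = 216, py0_5 = 312, px0_6 = 240, py0_6 = 408, px0_7 = 80, py0_7 = 104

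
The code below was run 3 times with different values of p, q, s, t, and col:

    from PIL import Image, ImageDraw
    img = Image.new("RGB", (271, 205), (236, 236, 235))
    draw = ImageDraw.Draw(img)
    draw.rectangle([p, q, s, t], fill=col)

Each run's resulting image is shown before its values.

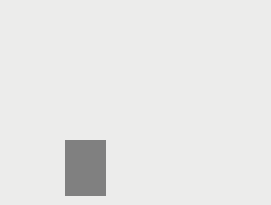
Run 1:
p = 65; q = 140; s = 105; t = 195; col = 'gray'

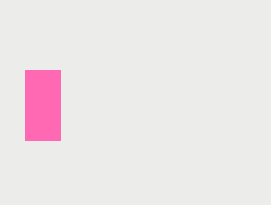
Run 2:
p = 25, q = 70, s = 60, t = 140, col = 'hotpink'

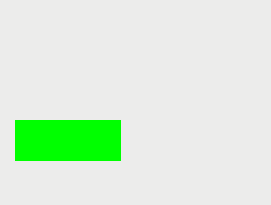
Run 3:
p = 15, q = 120, s = 120, t = 160, col = 'lime'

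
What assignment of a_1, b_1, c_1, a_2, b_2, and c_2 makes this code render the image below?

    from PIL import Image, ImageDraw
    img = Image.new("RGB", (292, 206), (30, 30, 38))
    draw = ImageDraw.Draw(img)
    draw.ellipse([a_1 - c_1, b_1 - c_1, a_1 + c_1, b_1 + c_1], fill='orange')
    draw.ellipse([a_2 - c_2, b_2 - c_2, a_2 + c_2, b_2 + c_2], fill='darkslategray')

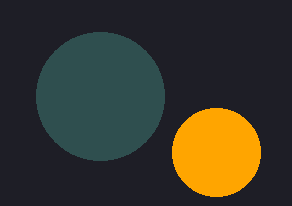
a_1 = 216
b_1 = 152
c_1 = 44
a_2 = 100
b_2 = 96
c_2 = 64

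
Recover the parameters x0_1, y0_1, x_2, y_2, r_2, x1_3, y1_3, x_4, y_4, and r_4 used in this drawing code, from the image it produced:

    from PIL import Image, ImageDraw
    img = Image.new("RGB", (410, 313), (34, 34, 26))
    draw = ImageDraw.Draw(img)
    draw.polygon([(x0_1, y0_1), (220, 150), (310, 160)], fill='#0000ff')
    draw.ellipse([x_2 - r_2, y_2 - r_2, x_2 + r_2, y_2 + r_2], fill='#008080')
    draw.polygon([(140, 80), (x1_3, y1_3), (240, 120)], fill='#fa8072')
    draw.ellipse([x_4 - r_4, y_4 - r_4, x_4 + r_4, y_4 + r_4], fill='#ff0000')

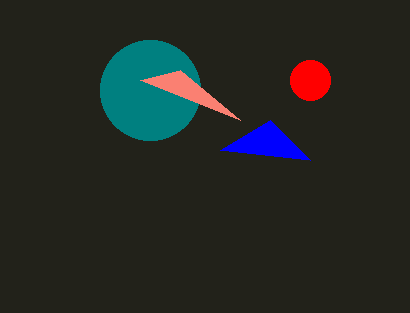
x0_1 = 270; y0_1 = 120; x_2 = 150; y_2 = 90; r_2 = 50; x1_3 = 180; y1_3 = 70; x_4 = 310; y_4 = 80; r_4 = 20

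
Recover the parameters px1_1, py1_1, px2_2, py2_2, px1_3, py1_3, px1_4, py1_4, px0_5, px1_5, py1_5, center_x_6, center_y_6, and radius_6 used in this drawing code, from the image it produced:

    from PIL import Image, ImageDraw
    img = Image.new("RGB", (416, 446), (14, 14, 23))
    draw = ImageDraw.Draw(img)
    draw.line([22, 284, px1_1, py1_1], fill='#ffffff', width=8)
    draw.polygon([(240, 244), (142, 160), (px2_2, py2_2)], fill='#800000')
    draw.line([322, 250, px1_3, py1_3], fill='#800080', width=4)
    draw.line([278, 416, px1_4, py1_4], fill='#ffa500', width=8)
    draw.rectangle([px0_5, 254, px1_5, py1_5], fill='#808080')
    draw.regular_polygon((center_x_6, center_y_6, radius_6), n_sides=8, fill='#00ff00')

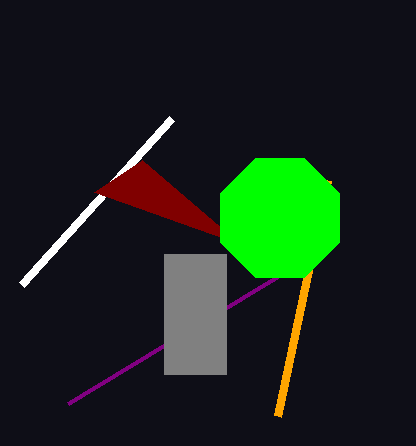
px1_1 = 172, py1_1 = 118, px2_2 = 94, py2_2 = 192, px1_3 = 68, py1_3 = 404, px1_4 = 328, py1_4 = 180, px0_5 = 164, px1_5 = 226, py1_5 = 374, center_x_6 = 280, center_y_6 = 218, radius_6 = 64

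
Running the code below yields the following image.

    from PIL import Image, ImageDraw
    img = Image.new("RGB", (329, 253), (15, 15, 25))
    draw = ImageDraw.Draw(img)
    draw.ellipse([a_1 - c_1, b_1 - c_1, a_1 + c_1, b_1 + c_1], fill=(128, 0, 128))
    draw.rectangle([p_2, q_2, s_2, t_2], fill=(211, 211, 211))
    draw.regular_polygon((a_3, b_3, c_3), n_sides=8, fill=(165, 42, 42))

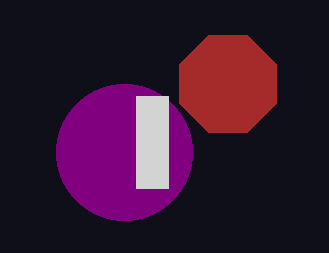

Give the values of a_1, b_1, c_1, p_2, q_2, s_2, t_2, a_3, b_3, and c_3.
a_1 = 124; b_1 = 152; c_1 = 68; p_2 = 136; q_2 = 96; s_2 = 168; t_2 = 188; a_3 = 228; b_3 = 84; c_3 = 52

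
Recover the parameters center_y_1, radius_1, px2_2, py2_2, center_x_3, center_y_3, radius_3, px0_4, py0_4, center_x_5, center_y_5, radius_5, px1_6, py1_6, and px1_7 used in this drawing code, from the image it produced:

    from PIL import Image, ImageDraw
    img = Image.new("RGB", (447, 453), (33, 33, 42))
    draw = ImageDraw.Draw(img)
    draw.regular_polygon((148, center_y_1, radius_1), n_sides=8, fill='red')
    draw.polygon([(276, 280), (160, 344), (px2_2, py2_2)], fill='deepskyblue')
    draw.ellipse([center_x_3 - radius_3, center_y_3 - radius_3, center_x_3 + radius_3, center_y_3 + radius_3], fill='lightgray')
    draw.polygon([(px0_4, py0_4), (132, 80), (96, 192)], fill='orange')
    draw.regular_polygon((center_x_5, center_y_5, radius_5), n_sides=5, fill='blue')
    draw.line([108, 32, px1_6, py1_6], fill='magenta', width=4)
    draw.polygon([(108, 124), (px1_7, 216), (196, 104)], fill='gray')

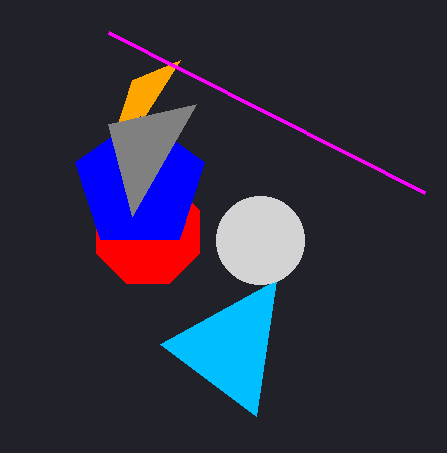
center_y_1 = 232
radius_1 = 56
px2_2 = 256
py2_2 = 416
center_x_3 = 260
center_y_3 = 240
radius_3 = 44
px0_4 = 180
py0_4 = 60
center_x_5 = 140
center_y_5 = 184
radius_5 = 68
px1_6 = 424
py1_6 = 192
px1_7 = 132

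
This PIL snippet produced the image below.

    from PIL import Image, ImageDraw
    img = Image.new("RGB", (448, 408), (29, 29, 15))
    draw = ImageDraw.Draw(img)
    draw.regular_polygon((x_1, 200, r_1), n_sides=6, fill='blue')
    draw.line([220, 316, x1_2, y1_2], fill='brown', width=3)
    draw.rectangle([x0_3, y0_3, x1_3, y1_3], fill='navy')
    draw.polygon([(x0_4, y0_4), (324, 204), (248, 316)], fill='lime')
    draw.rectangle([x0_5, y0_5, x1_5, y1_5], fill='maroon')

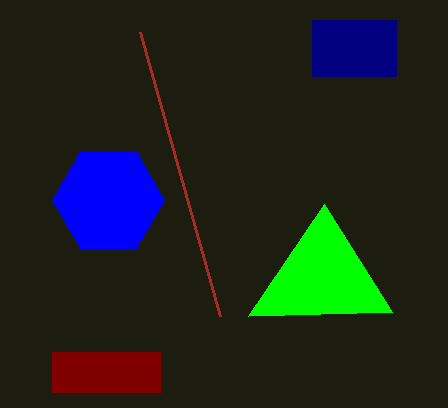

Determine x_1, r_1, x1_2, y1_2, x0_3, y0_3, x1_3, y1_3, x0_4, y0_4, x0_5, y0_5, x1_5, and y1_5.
x_1 = 108, r_1 = 56, x1_2 = 140, y1_2 = 32, x0_3 = 312, y0_3 = 20, x1_3 = 396, y1_3 = 76, x0_4 = 392, y0_4 = 312, x0_5 = 52, y0_5 = 352, x1_5 = 160, y1_5 = 392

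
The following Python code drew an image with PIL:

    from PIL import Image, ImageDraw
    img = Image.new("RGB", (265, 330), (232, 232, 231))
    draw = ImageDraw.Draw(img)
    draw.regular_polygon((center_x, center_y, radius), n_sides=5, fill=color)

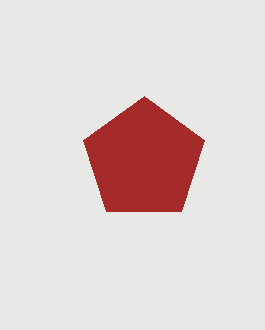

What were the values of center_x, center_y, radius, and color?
center_x = 144; center_y = 160; radius = 64; color = 'brown'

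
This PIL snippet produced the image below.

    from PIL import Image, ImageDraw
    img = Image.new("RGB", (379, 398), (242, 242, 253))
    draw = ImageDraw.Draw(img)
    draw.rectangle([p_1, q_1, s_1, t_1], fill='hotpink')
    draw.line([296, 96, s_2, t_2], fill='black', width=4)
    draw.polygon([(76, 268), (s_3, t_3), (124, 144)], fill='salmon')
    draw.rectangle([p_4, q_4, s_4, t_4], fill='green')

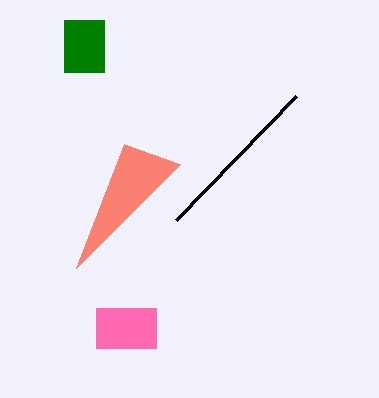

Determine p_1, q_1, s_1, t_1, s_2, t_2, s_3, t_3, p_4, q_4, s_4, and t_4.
p_1 = 96
q_1 = 308
s_1 = 156
t_1 = 348
s_2 = 176
t_2 = 220
s_3 = 180
t_3 = 164
p_4 = 64
q_4 = 20
s_4 = 104
t_4 = 72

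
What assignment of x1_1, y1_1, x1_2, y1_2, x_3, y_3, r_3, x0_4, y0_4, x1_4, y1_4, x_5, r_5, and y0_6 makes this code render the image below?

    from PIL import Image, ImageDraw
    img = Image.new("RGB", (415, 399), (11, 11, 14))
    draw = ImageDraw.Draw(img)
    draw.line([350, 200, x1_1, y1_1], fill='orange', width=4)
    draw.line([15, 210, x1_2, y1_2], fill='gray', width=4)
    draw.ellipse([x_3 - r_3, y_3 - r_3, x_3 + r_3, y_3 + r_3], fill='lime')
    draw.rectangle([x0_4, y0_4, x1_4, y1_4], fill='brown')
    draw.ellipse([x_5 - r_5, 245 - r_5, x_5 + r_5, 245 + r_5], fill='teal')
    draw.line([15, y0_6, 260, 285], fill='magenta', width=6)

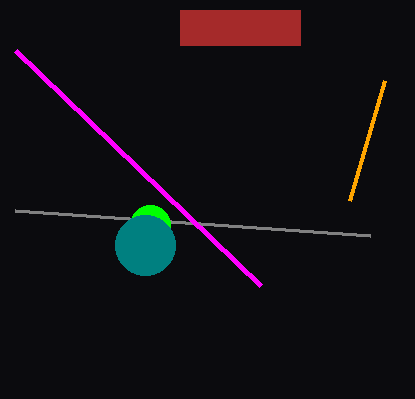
x1_1 = 385; y1_1 = 80; x1_2 = 370; y1_2 = 235; x_3 = 150; y_3 = 225; r_3 = 20; x0_4 = 180; y0_4 = 10; x1_4 = 300; y1_4 = 45; x_5 = 145; r_5 = 30; y0_6 = 50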